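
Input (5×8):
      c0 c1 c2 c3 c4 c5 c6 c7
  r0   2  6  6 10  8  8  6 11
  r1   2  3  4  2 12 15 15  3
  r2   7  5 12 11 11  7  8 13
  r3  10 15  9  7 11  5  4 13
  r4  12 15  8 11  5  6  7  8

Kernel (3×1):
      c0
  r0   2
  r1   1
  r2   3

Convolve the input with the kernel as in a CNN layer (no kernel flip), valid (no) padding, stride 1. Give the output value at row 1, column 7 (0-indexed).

The receptive field on the input at this output position is [3 / 13 / 13]. Elementwise product with the kernel and sum: 3·2 + 13·1 + 13·3.

58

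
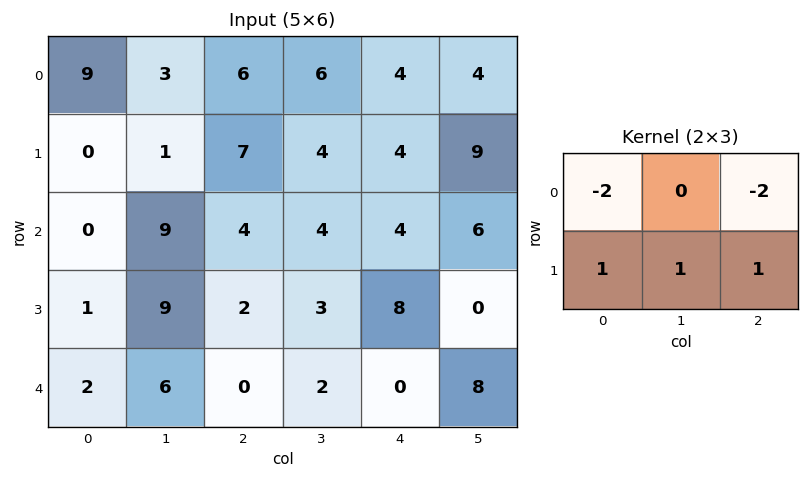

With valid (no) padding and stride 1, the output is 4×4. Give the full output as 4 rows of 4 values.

Output[0,0]: The receptive field on the input at this output position is [9 3 6 / 0 1 7]. Elementwise product with the kernel and sum: 9·-2 + 6·-2 + 0·1 + 1·1 + 7·1.

-22 -6 -5 -3
-1 7 -10 -12
4 -12 -3 -9
2 -16 -18 4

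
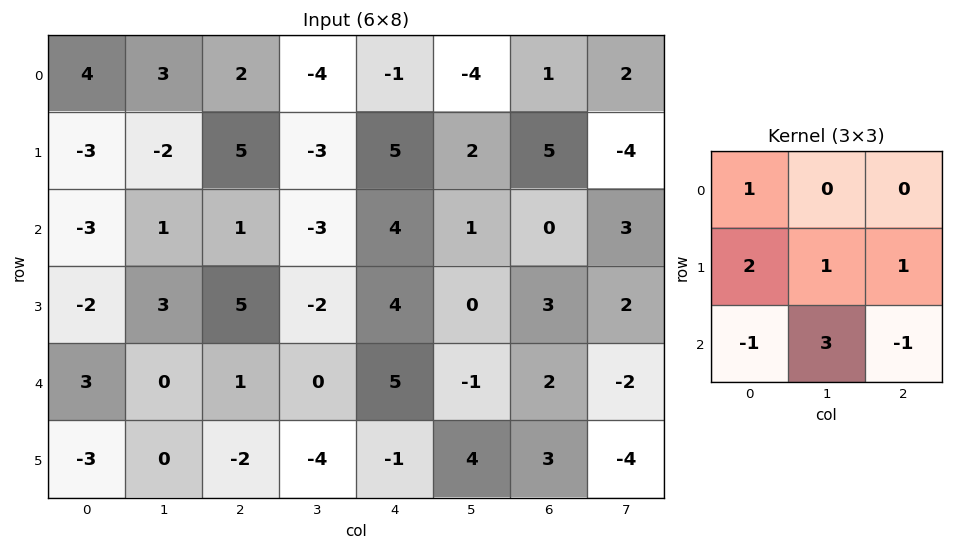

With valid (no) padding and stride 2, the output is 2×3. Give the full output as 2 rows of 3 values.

6 0 15
-3 7 5

Output[0,0]: The receptive field on the input at this output position is [4 3 2 / -3 -2 5 / -3 1 1]. Elementwise product with the kernel and sum: 4·1 + -3·2 + -2·1 + 5·1 + -3·-1 + 1·3 + 1·-1.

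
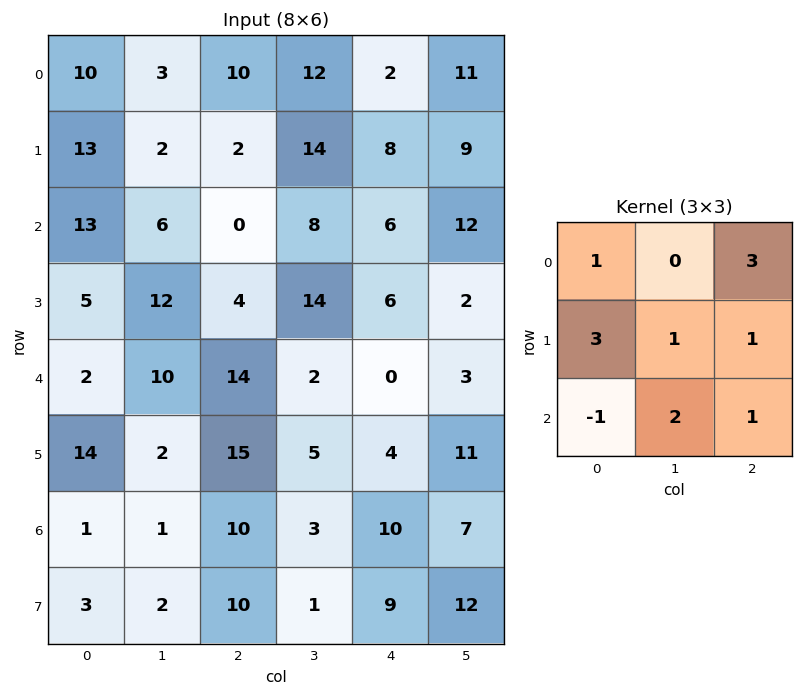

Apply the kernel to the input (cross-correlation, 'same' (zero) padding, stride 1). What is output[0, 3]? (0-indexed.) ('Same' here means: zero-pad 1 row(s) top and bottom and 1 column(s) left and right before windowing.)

The receptive field on the zero-padded input at this output position is [0 0 0 / 10 12 2 / 2 14 8]. Elementwise product with the kernel and sum: 0·1 + 0·3 + 10·3 + 12·1 + 2·1 + 2·-1 + 14·2 + 8·1.

78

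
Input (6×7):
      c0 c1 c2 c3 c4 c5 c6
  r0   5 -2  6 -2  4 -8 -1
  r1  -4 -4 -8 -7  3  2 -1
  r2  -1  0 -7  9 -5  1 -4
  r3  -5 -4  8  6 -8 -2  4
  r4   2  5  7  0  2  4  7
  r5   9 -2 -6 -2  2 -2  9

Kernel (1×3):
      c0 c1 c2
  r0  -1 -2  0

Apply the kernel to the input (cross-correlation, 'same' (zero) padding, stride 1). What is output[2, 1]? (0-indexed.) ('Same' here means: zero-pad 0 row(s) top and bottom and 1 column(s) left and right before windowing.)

The receptive field on the zero-padded input at this output position is [-1 0 -7]. Elementwise product with the kernel and sum: -1·-1 + 0·-2.

1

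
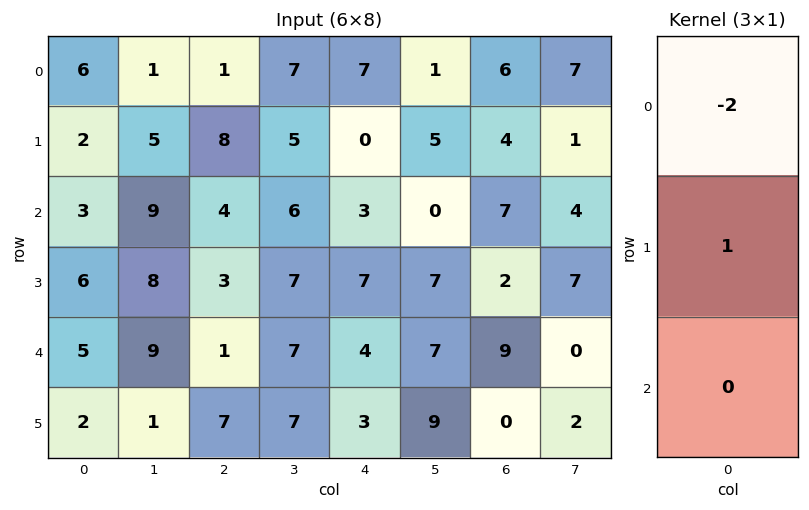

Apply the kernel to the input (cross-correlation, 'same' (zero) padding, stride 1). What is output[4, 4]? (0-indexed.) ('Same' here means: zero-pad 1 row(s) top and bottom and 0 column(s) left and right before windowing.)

-10

The receptive field on the zero-padded input at this output position is [7 / 4 / 3]. Elementwise product with the kernel and sum: 7·-2 + 4·1.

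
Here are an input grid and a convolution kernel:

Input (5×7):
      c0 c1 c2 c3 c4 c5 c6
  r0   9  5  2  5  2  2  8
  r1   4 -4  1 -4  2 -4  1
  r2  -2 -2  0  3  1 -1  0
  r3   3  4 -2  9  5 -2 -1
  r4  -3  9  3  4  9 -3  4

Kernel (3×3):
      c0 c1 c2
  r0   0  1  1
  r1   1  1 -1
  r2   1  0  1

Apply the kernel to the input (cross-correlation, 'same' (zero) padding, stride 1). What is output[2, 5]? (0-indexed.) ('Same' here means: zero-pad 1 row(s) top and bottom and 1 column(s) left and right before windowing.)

1

The receptive field on the zero-padded input at this output position is [2 -4 1 / 1 -1 0 / 5 -2 -1]. Elementwise product with the kernel and sum: -4·1 + 1·1 + 1·1 + -1·1 + 0·-1 + 5·1 + -1·1.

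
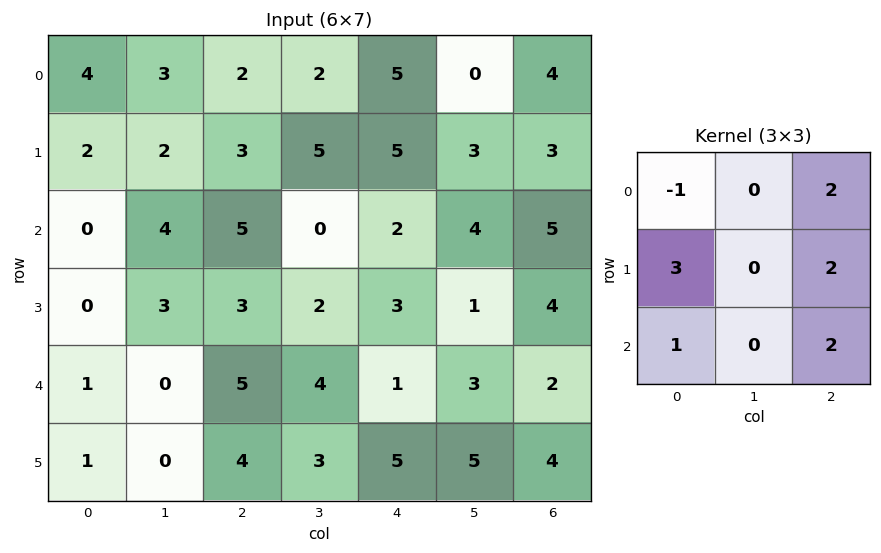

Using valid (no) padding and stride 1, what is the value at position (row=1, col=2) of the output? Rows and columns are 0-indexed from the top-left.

The receptive field on the input at this output position is [3 5 5 / 5 0 2 / 3 2 3]. Elementwise product with the kernel and sum: 3·-1 + 5·2 + 5·3 + 2·2 + 3·1 + 3·2.

35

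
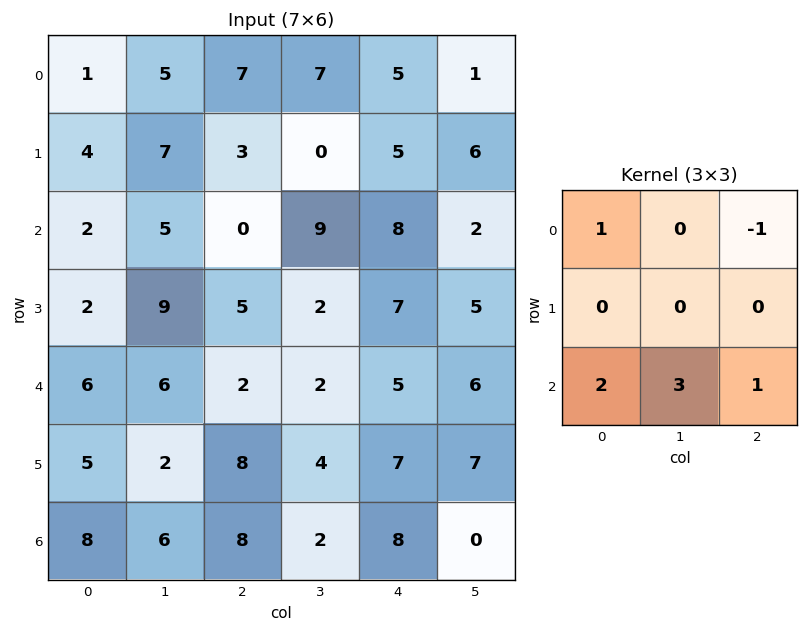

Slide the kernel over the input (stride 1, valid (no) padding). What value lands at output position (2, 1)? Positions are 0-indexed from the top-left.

16

The receptive field on the input at this output position is [5 0 9 / 9 5 2 / 6 2 2]. Elementwise product with the kernel and sum: 5·1 + 9·-1 + 6·2 + 2·3 + 2·1.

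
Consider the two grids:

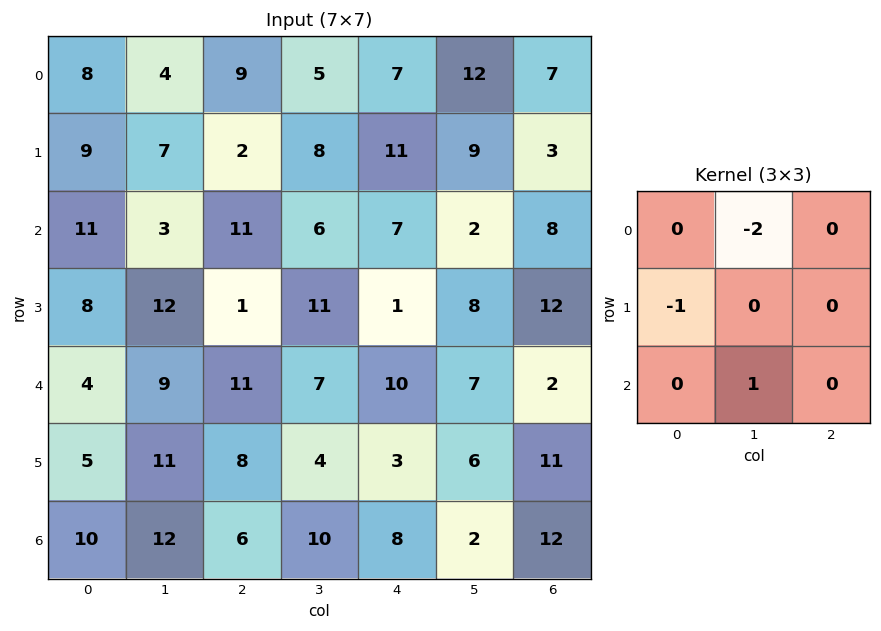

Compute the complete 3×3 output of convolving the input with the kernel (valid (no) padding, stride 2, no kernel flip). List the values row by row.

Output[0,0]: The receptive field on the input at this output position is [8 4 9 / 9 7 2 / 11 3 11]. Elementwise product with the kernel and sum: 4·-2 + 9·-1 + 3·1.

-14 -6 -33
-5 -6 2
-11 -12 -15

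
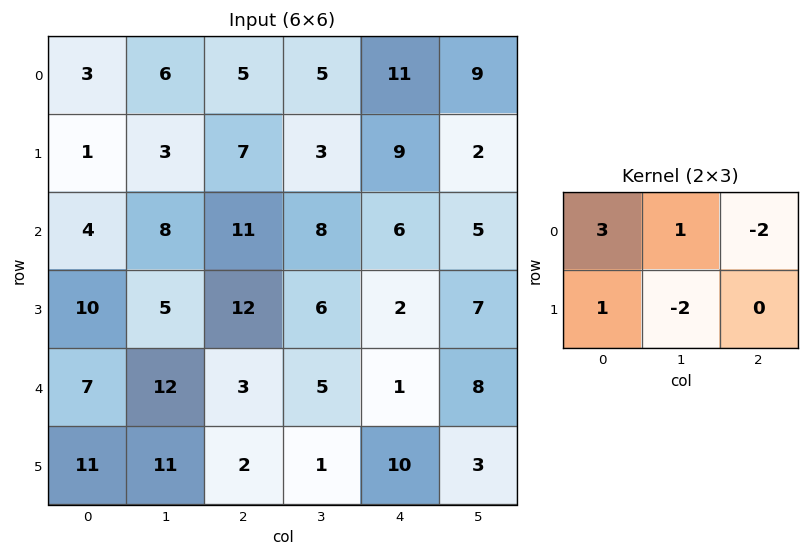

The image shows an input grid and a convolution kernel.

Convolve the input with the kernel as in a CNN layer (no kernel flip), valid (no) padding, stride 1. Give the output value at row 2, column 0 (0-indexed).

-2

The receptive field on the input at this output position is [4 8 11 / 10 5 12]. Elementwise product with the kernel and sum: 4·3 + 8·1 + 11·-2 + 10·1 + 5·-2.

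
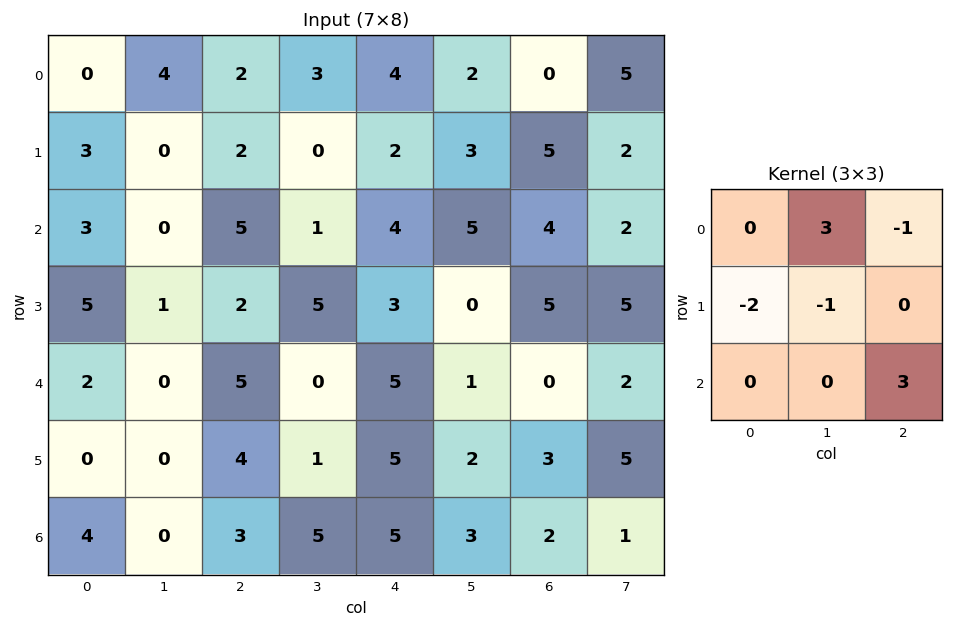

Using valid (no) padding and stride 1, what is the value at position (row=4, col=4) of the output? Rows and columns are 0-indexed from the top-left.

-3

The receptive field on the input at this output position is [5 1 0 / 5 2 3 / 5 3 2]. Elementwise product with the kernel and sum: 1·3 + 0·-1 + 5·-2 + 2·-1 + 2·3.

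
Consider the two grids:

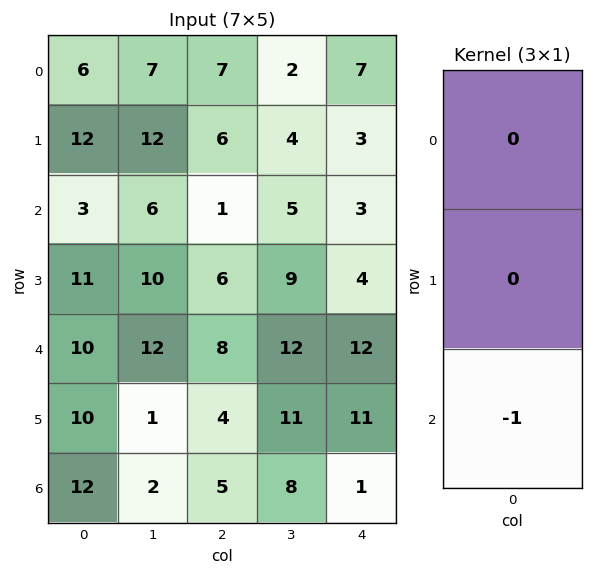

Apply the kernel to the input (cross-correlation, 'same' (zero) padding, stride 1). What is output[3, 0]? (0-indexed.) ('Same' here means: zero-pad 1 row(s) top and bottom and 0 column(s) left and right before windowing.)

The receptive field on the zero-padded input at this output position is [3 / 11 / 10]. Elementwise product with the kernel and sum: 10·-1.

-10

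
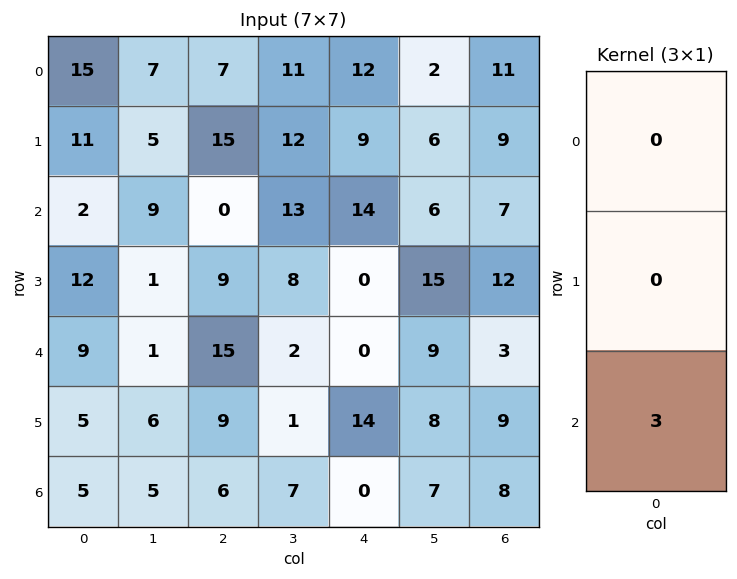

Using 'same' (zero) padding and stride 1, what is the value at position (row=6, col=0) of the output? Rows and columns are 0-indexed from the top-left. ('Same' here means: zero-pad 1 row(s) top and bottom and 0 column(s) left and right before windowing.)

0

The receptive field on the zero-padded input at this output position is [5 / 5 / 0]. Elementwise product with the kernel and sum: 0·3.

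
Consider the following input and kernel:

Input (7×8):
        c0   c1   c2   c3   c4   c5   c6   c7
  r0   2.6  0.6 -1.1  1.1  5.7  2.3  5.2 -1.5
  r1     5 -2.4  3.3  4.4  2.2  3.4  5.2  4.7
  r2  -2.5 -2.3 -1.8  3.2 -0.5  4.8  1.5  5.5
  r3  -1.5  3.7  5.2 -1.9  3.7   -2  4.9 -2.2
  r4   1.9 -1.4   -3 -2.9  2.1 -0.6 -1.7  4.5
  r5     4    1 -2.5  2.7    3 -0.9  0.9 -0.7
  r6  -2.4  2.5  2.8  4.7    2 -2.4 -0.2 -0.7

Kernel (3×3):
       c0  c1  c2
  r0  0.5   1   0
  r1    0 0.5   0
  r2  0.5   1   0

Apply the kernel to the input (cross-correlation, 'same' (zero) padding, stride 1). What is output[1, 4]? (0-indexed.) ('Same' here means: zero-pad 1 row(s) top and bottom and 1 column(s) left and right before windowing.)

8.45

The receptive field on the zero-padded input at this output position is [1.1 5.7 2.3 / 4.4 2.2 3.4 / 3.2 -0.5 4.8]. Elementwise product with the kernel and sum: 1.1·0.5 + 5.7·1 + 2.2·0.5 + 3.2·0.5 + -0.5·1.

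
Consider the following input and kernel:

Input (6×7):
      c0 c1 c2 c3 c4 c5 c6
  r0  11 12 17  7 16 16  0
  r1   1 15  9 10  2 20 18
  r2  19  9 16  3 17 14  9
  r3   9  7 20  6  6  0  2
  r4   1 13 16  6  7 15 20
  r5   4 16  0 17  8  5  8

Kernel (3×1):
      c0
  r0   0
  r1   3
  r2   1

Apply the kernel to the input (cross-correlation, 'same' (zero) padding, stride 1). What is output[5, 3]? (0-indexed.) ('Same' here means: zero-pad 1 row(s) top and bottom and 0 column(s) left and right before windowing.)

The receptive field on the zero-padded input at this output position is [6 / 17 / 0]. Elementwise product with the kernel and sum: 17·3 + 0·1.

51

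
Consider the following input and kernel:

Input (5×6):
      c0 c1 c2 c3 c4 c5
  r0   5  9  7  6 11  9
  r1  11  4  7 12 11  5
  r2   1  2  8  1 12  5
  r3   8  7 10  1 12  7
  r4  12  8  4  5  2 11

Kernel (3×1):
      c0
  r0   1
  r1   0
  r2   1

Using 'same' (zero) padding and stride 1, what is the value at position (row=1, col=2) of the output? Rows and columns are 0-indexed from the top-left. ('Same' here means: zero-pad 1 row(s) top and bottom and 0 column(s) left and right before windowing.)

The receptive field on the zero-padded input at this output position is [7 / 7 / 8]. Elementwise product with the kernel and sum: 7·1 + 8·1.

15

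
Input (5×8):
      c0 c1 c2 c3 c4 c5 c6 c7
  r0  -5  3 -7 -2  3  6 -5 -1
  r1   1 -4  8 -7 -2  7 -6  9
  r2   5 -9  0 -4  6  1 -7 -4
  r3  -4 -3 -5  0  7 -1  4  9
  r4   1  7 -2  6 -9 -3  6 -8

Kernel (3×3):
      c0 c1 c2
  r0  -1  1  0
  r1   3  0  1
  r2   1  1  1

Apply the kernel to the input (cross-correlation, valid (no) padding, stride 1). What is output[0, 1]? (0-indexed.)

-42

The receptive field on the input at this output position is [3 -7 -2 / -4 8 -7 / -9 0 -4]. Elementwise product with the kernel and sum: 3·-1 + -7·1 + -4·3 + -7·1 + -9·1 + 0·1 + -4·1.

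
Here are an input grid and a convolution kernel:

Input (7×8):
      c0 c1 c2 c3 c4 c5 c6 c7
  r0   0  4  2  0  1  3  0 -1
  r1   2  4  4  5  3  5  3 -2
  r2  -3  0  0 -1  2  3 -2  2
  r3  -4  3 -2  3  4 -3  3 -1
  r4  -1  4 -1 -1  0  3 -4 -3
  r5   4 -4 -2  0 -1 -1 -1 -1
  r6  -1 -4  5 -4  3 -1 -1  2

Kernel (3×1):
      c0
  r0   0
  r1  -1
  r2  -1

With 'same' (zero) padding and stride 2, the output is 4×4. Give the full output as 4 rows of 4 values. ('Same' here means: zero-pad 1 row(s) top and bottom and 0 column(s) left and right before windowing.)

-2 -6 -4 -3
7 2 -6 -1
-3 3 1 5
1 -5 -3 1

Output[0,0]: The receptive field on the zero-padded input at this output position is [0 / 0 / 2]. Elementwise product with the kernel and sum: 0·-1 + 2·-1.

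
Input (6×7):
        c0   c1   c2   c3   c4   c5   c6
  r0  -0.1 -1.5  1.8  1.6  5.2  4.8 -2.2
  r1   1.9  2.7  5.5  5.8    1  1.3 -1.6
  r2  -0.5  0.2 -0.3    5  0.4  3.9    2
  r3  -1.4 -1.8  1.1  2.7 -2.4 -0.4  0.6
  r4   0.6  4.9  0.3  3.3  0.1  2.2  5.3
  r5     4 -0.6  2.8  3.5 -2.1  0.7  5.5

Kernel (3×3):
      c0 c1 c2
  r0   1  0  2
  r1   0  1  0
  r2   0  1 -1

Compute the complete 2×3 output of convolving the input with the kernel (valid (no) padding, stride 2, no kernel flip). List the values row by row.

6.7 22.6 4
1.7 6.4 0.9

Output[0,0]: The receptive field on the input at this output position is [-0.1 -1.5 1.8 / 1.9 2.7 5.5 / -0.5 0.2 -0.3]. Elementwise product with the kernel and sum: -0.1·1 + 1.8·2 + 2.7·1 + 0.2·1 + -0.3·-1.
Output[0,1]: The receptive field on the input at this output position is [1.8 1.6 5.2 / 5.5 5.8 1 / -0.3 5 0.4]. Elementwise product with the kernel and sum: 1.8·1 + 5.2·2 + 5.8·1 + 5·1 + 0.4·-1.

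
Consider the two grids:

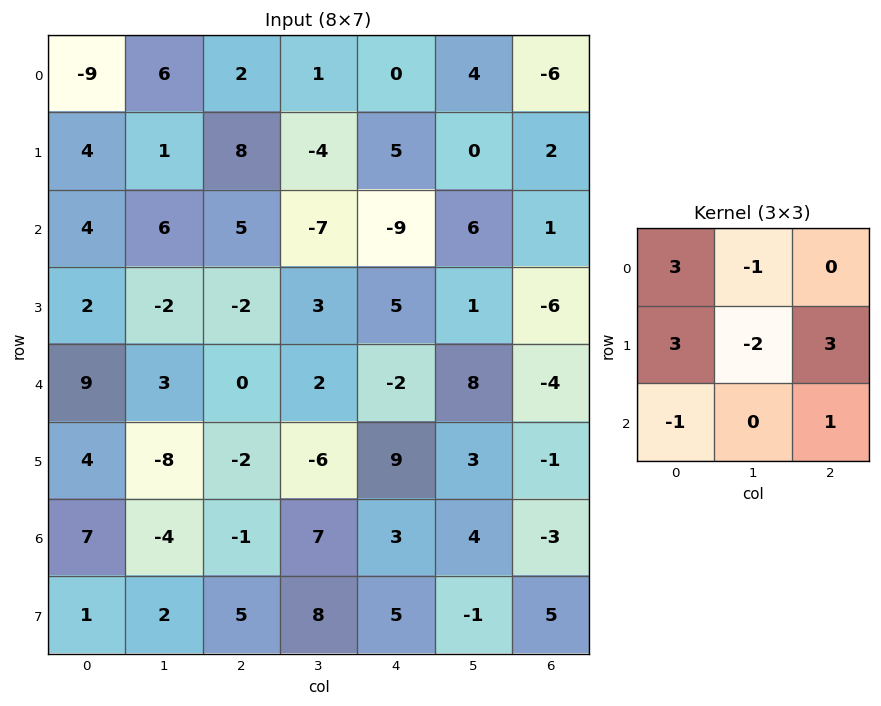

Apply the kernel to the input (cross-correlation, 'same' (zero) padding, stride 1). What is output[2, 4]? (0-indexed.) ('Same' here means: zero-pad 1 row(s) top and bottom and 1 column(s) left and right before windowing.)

The receptive field on the zero-padded input at this output position is [-4 5 0 / -7 -9 6 / 3 5 1]. Elementwise product with the kernel and sum: -4·3 + 5·-1 + -7·3 + -9·-2 + 6·3 + 3·-1 + 1·1.

-4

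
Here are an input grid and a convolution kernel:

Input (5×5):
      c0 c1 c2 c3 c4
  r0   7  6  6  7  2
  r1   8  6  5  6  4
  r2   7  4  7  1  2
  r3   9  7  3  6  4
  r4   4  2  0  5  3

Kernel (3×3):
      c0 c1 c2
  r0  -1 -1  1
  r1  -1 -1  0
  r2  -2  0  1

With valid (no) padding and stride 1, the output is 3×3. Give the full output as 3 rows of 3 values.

Output[0,0]: The receptive field on the input at this output position is [7 6 6 / 8 6 5 / 7 4 7]. Elementwise product with the kernel and sum: 7·-1 + 6·-1 + 6·1 + 8·-1 + 6·-1 + 7·-2 + 7·1.
Output[0,1]: The receptive field on the input at this output position is [6 6 7 / 6 5 6 / 4 7 1]. Elementwise product with the kernel and sum: 6·-1 + 6·-1 + 7·1 + 6·-1 + 5·-1 + 4·-2 + 1·1.

-28 -23 -34
-35 -24 -17
-28 -19 -12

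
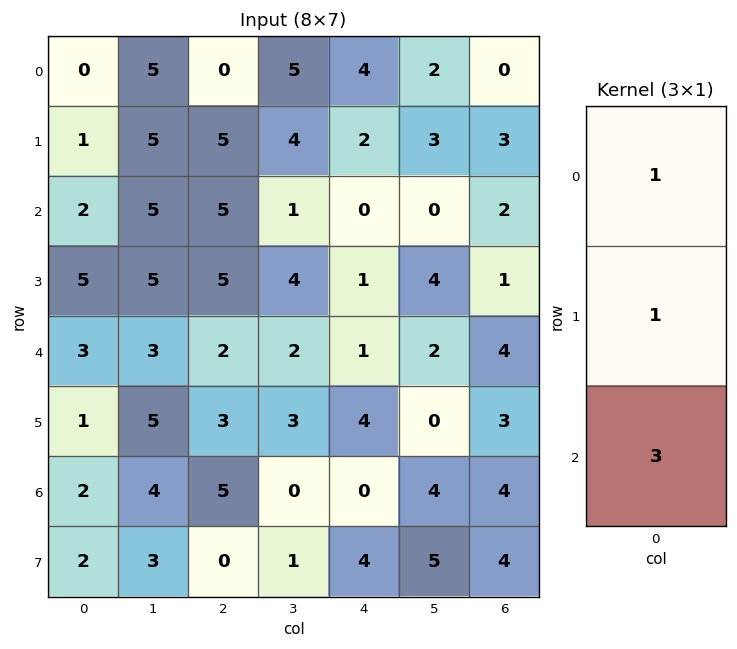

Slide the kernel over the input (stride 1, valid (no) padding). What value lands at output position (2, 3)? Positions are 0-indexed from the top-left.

The receptive field on the input at this output position is [1 / 4 / 2]. Elementwise product with the kernel and sum: 1·1 + 4·1 + 2·3.

11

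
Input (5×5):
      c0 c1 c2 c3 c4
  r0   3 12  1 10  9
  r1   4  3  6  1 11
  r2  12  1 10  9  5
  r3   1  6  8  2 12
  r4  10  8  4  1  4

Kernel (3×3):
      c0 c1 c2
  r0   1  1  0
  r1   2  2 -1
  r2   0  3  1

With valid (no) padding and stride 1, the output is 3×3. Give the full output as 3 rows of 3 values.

36 69 46
49 48 58
47 50 34

Output[0,0]: The receptive field on the input at this output position is [3 12 1 / 4 3 6 / 12 1 10]. Elementwise product with the kernel and sum: 3·1 + 12·1 + 4·2 + 3·2 + 6·-1 + 1·3 + 10·1.
Output[0,1]: The receptive field on the input at this output position is [12 1 10 / 3 6 1 / 1 10 9]. Elementwise product with the kernel and sum: 12·1 + 1·1 + 3·2 + 6·2 + 1·-1 + 10·3 + 9·1.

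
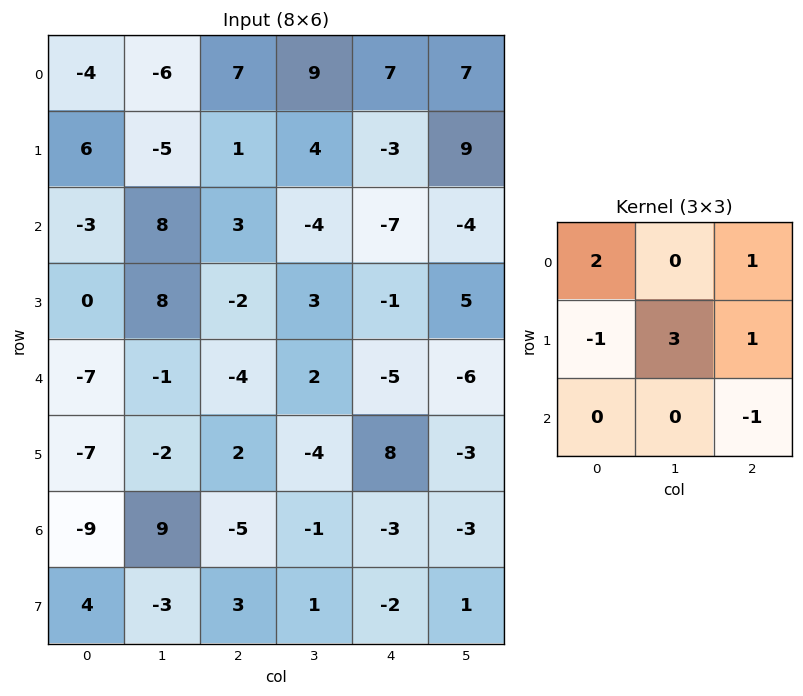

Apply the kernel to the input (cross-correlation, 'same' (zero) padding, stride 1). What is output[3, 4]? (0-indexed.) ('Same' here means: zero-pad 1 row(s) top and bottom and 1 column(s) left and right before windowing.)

-7

The receptive field on the zero-padded input at this output position is [-4 -7 -4 / 3 -1 5 / 2 -5 -6]. Elementwise product with the kernel and sum: -4·2 + -4·1 + 3·-1 + -1·3 + 5·1 + -6·-1.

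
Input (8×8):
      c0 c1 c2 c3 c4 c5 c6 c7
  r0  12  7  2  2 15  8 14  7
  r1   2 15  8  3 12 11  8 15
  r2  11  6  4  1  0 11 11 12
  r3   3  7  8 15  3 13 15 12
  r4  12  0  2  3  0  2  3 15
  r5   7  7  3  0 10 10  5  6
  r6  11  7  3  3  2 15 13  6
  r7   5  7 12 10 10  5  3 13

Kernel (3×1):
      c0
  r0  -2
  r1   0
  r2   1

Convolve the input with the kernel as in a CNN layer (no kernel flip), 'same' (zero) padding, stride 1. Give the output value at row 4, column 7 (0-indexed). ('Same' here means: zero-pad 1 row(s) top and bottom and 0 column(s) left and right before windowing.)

-18

The receptive field on the zero-padded input at this output position is [12 / 15 / 6]. Elementwise product with the kernel and sum: 12·-2 + 6·1.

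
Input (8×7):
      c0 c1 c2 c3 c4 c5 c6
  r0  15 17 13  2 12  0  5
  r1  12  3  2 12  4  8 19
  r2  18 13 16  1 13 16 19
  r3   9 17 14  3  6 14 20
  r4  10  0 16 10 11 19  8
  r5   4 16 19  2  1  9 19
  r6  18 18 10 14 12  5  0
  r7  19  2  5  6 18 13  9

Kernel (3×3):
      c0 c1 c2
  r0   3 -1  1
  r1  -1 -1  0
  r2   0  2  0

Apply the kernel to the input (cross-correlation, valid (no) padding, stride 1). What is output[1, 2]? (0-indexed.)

-13

The receptive field on the input at this output position is [2 12 4 / 16 1 13 / 14 3 6]. Elementwise product with the kernel and sum: 2·3 + 12·-1 + 4·1 + 16·-1 + 1·-1 + 3·2.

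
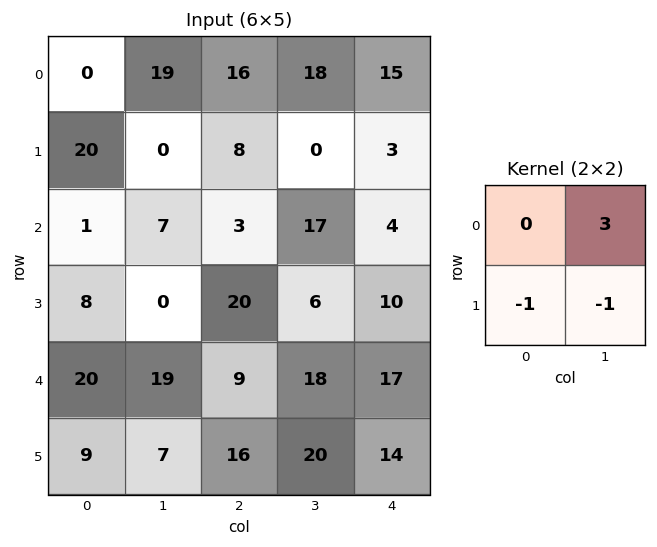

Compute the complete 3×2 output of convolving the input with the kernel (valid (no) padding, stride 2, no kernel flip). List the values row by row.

37 46
13 25
41 18

Output[0,0]: The receptive field on the input at this output position is [0 19 / 20 0]. Elementwise product with the kernel and sum: 19·3 + 20·-1 + 0·-1.
Output[0,1]: The receptive field on the input at this output position is [16 18 / 8 0]. Elementwise product with the kernel and sum: 18·3 + 8·-1 + 0·-1.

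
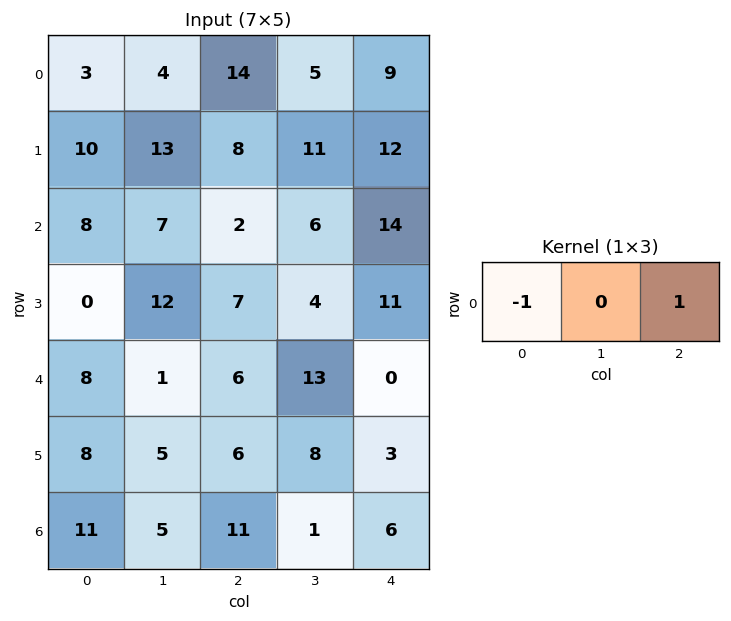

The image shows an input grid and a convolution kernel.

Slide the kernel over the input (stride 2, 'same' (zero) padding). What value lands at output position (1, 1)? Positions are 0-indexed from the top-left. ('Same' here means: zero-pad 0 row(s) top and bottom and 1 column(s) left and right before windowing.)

-1

The receptive field on the zero-padded input at this output position is [7 2 6]. Elementwise product with the kernel and sum: 7·-1 + 6·1.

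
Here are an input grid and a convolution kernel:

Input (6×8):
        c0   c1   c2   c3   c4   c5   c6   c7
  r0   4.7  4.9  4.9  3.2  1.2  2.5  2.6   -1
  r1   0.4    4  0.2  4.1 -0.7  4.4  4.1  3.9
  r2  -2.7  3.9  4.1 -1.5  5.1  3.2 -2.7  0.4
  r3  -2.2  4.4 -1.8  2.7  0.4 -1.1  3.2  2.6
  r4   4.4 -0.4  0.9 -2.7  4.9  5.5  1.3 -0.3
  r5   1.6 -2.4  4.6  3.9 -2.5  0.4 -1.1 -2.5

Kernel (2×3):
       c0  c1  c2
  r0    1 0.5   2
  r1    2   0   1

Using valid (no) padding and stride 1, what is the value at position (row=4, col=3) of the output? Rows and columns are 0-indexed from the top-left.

18.95

The receptive field on the input at this output position is [-2.7 4.9 5.5 / 3.9 -2.5 0.4]. Elementwise product with the kernel and sum: -2.7·1 + 4.9·0.5 + 5.5·2 + 3.9·2 + 0.4·1.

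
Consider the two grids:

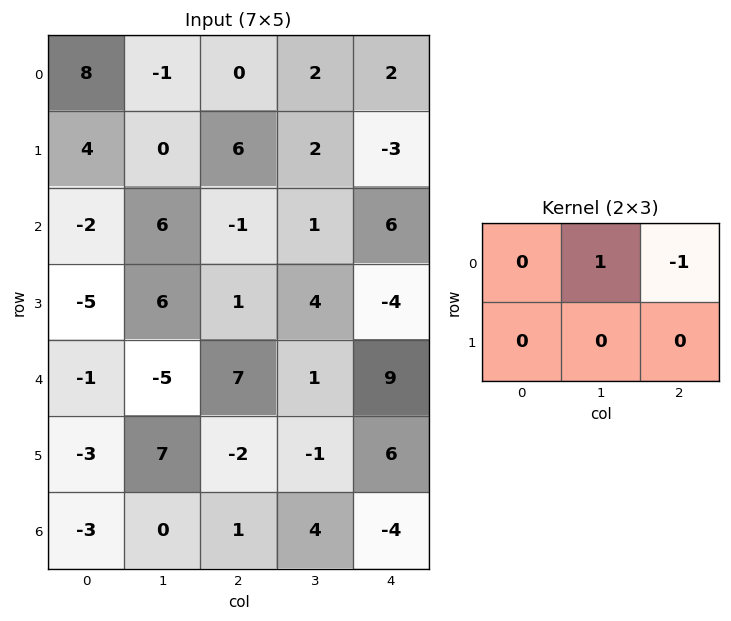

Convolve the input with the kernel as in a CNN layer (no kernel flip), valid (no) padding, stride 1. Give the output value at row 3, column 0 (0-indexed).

5

The receptive field on the input at this output position is [-5 6 1 / -1 -5 7]. Elementwise product with the kernel and sum: 6·1 + 1·-1.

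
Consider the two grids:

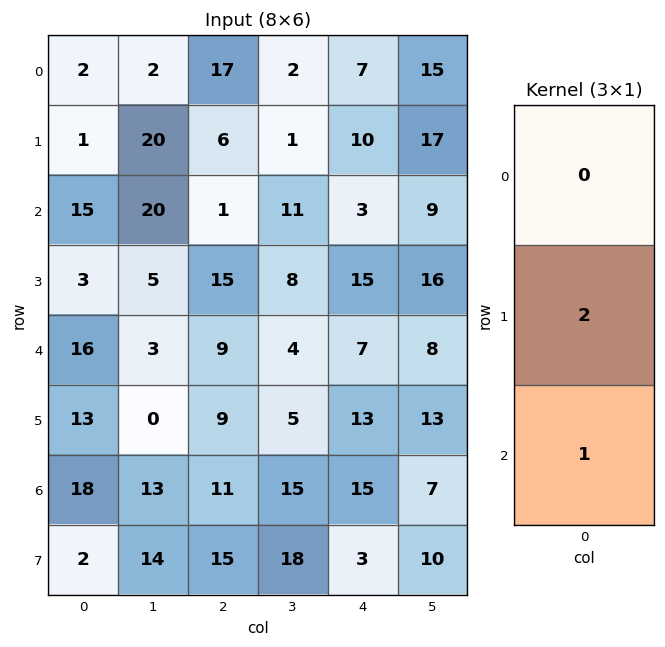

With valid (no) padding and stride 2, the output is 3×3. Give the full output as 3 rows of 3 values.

Output[0,0]: The receptive field on the input at this output position is [2 / 1 / 15]. Elementwise product with the kernel and sum: 1·2 + 15·1.

17 13 23
22 39 37
44 29 41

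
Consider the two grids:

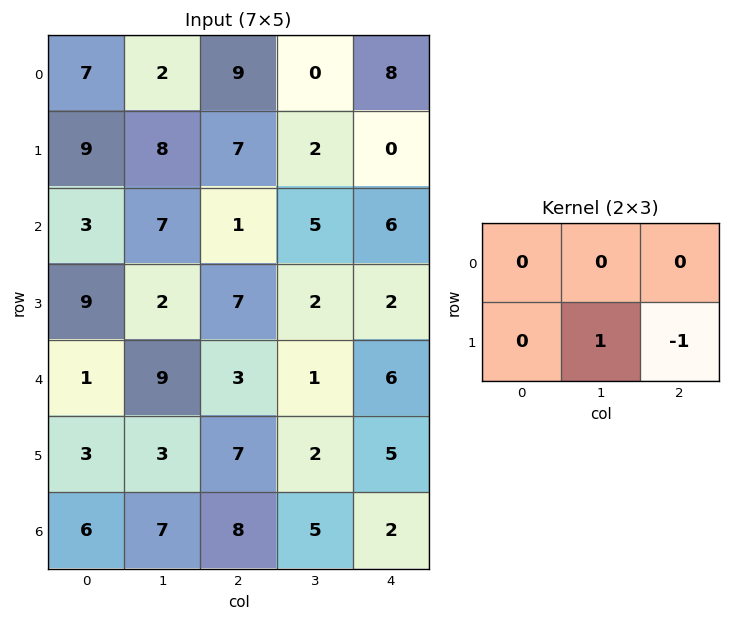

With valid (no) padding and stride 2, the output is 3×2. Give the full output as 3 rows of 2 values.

1 2
-5 0
-4 -3

Output[0,0]: The receptive field on the input at this output position is [7 2 9 / 9 8 7]. Elementwise product with the kernel and sum: 8·1 + 7·-1.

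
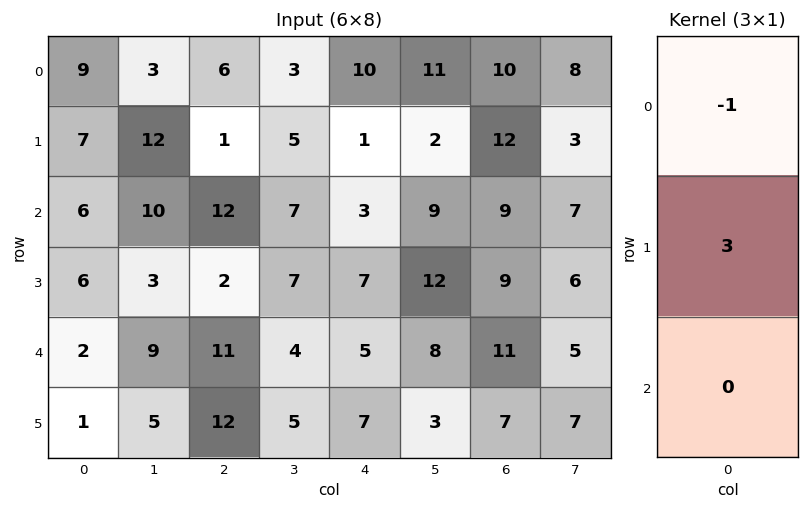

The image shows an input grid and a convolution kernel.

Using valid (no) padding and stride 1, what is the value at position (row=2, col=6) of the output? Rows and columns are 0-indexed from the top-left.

18

The receptive field on the input at this output position is [9 / 9 / 11]. Elementwise product with the kernel and sum: 9·-1 + 9·3.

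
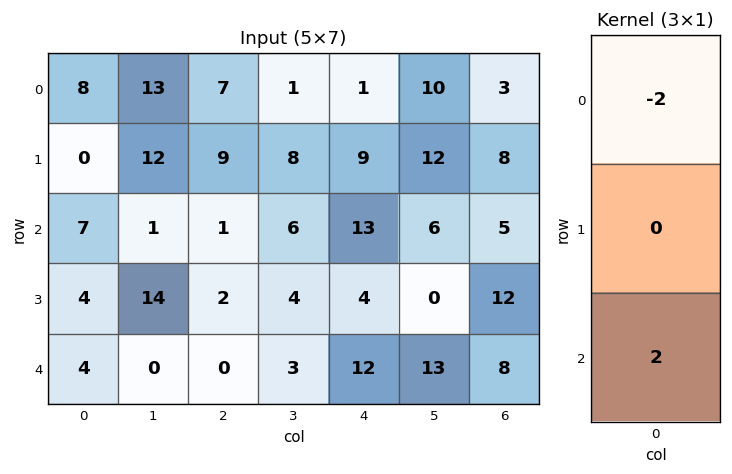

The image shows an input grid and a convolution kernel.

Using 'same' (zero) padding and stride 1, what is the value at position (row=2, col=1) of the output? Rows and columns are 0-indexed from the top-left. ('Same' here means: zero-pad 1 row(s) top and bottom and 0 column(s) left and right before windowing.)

The receptive field on the zero-padded input at this output position is [12 / 1 / 14]. Elementwise product with the kernel and sum: 12·-2 + 14·2.

4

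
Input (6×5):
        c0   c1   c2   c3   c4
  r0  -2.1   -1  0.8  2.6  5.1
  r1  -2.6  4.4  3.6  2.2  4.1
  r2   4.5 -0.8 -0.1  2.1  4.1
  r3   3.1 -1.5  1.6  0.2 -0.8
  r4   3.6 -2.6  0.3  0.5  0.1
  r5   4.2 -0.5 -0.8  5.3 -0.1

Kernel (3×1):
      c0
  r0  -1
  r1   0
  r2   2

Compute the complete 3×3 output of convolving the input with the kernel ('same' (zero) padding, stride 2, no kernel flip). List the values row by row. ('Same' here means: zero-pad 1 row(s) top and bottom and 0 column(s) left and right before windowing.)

Output[0,0]: The receptive field on the zero-padded input at this output position is [0 / -2.1 / -2.6]. Elementwise product with the kernel and sum: 0·-1 + -2.6·2.

-5.2 7.2 8.2
8.8 -0.4 -5.7
5.3 -3.2 0.6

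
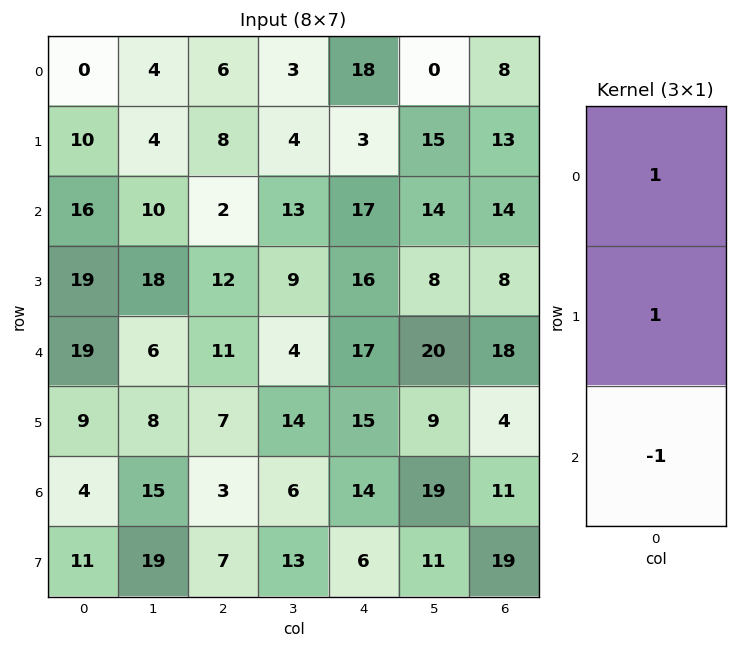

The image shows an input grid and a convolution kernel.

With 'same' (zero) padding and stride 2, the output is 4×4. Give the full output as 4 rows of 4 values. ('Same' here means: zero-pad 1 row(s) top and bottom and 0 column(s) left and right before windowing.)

Output[0,0]: The receptive field on the zero-padded input at this output position is [0 / 0 / 10]. Elementwise product with the kernel and sum: 0·1 + 0·1 + 10·-1.
Output[0,1]: The receptive field on the zero-padded input at this output position is [0 / 6 / 8]. Elementwise product with the kernel and sum: 0·1 + 6·1 + 8·-1.

-10 -2 15 -5
7 -2 4 19
29 16 18 22
2 3 23 -4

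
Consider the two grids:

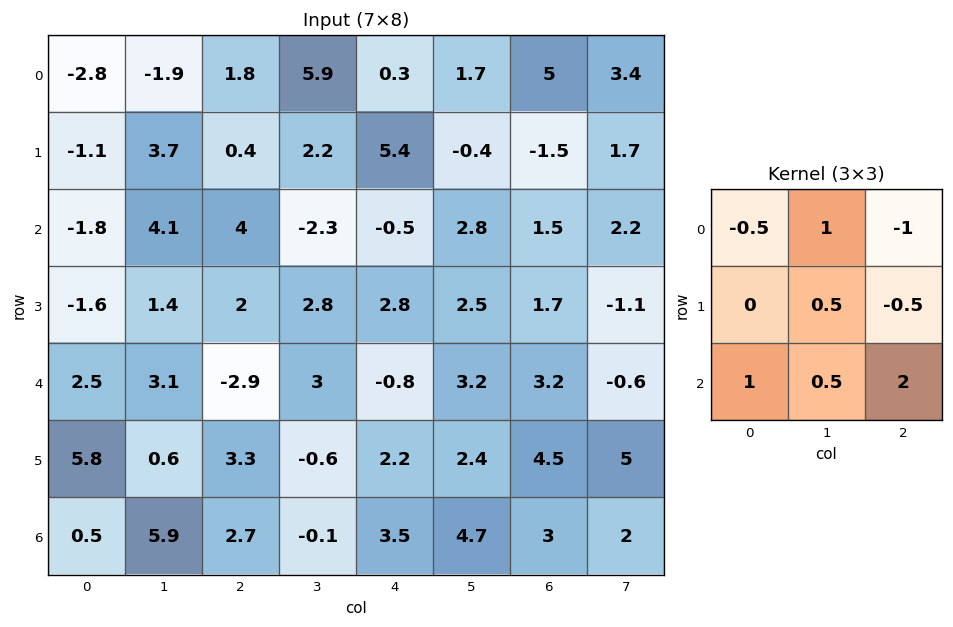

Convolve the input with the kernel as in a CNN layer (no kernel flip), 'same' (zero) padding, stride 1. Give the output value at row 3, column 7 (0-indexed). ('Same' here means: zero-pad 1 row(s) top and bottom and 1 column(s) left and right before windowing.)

3.8

The receptive field on the zero-padded input at this output position is [1.5 2.2 0 / 1.7 -1.1 0 / 3.2 -0.6 0]. Elementwise product with the kernel and sum: 1.5·-0.5 + 2.2·1 + 0·-1 + -1.1·0.5 + 0·-0.5 + 3.2·1 + -0.6·0.5 + 0·2.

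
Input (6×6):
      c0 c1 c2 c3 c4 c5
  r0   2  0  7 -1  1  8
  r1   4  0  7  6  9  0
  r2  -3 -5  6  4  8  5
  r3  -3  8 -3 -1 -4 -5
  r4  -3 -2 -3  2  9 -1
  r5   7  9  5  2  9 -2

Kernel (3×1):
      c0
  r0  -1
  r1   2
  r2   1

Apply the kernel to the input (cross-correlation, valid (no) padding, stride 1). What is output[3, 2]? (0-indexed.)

The receptive field on the input at this output position is [-3 / -3 / 5]. Elementwise product with the kernel and sum: -3·-1 + -3·2 + 5·1.

2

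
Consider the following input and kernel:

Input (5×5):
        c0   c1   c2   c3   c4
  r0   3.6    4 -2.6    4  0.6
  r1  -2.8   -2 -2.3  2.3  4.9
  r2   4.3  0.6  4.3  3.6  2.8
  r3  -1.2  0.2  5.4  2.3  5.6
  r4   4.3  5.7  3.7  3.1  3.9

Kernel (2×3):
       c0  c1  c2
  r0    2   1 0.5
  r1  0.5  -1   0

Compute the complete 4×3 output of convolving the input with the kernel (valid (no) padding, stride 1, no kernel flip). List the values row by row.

10.5 8.7 -4.35
-7.2 -9.15 -1.3
10.55 2 14
-3.05 6.1 14.65

Output[0,0]: The receptive field on the input at this output position is [3.6 4 -2.6 / -2.8 -2 -2.3]. Elementwise product with the kernel and sum: 3.6·2 + 4·1 + -2.6·0.5 + -2.8·0.5 + -2·-1.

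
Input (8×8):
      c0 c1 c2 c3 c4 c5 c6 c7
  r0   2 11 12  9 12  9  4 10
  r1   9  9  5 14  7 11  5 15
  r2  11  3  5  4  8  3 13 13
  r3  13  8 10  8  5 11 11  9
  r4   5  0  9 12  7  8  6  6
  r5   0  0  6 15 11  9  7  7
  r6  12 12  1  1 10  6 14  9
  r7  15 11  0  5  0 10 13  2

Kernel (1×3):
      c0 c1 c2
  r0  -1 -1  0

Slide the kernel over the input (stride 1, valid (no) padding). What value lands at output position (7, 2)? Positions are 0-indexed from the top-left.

-5

The receptive field on the input at this output position is [0 5 0]. Elementwise product with the kernel and sum: 0·-1 + 5·-1.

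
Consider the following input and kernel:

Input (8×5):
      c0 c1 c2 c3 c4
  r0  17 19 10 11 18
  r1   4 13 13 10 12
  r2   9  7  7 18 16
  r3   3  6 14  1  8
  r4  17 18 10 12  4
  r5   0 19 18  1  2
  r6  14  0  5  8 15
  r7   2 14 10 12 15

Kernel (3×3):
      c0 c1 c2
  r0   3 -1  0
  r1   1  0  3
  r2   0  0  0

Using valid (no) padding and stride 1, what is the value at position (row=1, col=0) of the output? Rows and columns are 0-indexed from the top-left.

29

The receptive field on the input at this output position is [4 13 13 / 9 7 7 / 3 6 14]. Elementwise product with the kernel and sum: 4·3 + 13·-1 + 9·1 + 7·3.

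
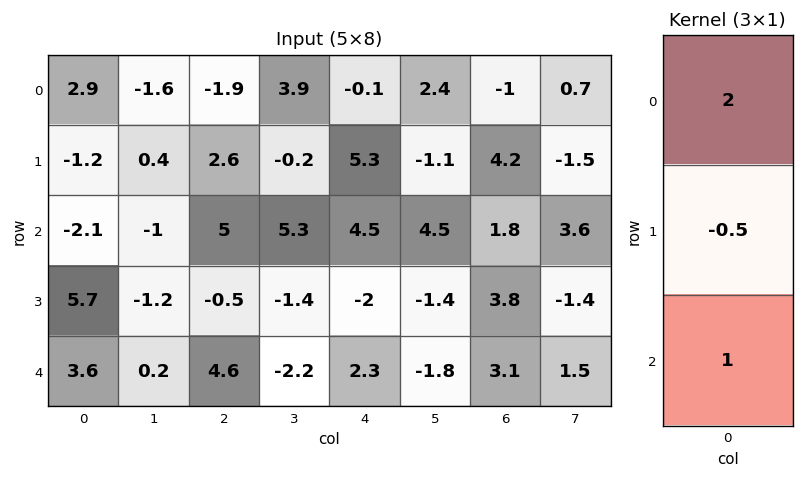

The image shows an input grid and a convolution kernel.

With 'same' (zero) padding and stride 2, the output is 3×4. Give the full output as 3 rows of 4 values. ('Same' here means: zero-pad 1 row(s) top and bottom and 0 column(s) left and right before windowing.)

-2.65 3.55 5.35 4.7
4.35 2.2 6.35 11.3
9.6 -3.3 -5.15 6.05

Output[0,0]: The receptive field on the zero-padded input at this output position is [0 / 2.9 / -1.2]. Elementwise product with the kernel and sum: 0·2 + 2.9·-0.5 + -1.2·1.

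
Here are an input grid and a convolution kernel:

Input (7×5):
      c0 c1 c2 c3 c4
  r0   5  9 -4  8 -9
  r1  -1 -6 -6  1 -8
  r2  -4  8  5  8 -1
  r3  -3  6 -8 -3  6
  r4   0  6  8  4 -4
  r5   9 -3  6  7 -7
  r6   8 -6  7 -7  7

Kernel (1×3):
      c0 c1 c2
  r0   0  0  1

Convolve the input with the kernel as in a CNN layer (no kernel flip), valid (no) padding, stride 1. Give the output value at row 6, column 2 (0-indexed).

7

The receptive field on the input at this output position is [7 -7 7]. Elementwise product with the kernel and sum: 7·1.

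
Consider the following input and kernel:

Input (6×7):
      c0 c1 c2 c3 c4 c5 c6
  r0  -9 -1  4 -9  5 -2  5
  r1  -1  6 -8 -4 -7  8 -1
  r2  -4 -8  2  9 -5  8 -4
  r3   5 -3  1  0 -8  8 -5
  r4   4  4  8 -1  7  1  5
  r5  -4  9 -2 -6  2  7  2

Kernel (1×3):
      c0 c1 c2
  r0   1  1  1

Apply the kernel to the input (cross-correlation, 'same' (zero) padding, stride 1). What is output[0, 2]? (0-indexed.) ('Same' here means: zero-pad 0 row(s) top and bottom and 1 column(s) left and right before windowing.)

The receptive field on the zero-padded input at this output position is [-1 4 -9]. Elementwise product with the kernel and sum: -1·1 + 4·1 + -9·1.

-6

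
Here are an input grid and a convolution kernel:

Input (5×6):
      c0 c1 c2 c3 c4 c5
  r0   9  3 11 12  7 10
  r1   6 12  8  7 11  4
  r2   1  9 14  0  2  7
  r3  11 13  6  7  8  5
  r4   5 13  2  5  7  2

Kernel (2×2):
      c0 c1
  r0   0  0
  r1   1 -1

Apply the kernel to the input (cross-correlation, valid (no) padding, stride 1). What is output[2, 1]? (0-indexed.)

7

The receptive field on the input at this output position is [9 14 / 13 6]. Elementwise product with the kernel and sum: 13·1 + 6·-1.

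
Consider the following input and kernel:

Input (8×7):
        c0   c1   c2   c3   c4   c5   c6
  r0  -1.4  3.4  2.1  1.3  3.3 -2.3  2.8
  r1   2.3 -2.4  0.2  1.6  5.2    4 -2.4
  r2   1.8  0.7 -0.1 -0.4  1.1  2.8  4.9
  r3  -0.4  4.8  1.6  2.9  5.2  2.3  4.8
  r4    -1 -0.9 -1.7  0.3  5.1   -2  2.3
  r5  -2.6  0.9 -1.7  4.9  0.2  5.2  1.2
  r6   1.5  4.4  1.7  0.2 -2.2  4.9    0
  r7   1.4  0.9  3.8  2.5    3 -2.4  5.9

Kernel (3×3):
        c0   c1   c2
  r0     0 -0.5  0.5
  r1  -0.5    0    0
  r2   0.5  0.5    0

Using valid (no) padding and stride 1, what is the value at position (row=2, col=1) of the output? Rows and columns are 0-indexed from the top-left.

-3.85

The receptive field on the input at this output position is [0.7 -0.1 -0.4 / 4.8 1.6 2.9 / -0.9 -1.7 0.3]. Elementwise product with the kernel and sum: -0.1·-0.5 + -0.4·0.5 + 4.8·-0.5 + -0.9·0.5 + -1.7·0.5.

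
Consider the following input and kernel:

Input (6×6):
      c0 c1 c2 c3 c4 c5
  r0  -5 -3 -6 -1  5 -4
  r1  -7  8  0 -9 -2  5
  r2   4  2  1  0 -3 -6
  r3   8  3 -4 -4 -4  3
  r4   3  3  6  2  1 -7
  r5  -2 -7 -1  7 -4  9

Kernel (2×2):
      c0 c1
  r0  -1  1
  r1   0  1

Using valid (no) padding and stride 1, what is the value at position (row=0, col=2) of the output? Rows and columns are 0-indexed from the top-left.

The receptive field on the input at this output position is [-6 -1 / 0 -9]. Elementwise product with the kernel and sum: -6·-1 + -1·1 + -9·1.

-4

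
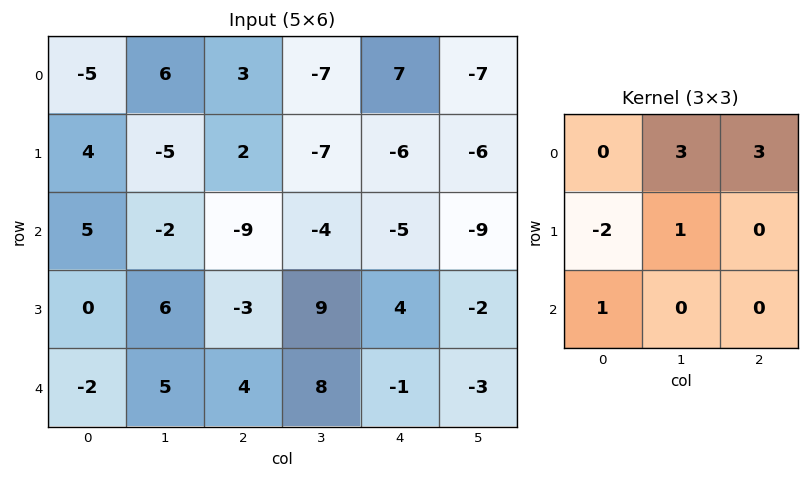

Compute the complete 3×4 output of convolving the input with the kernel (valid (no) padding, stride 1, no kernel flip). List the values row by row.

Output[0,0]: The receptive field on the input at this output position is [-5 6 3 / 4 -5 2 / 5 -2 -9]. Elementwise product with the kernel and sum: 6·3 + 3·3 + 4·-2 + -5·1 + 5·1.

19 -2 -20 4
-21 -14 -28 -24
-29 -49 -8 -48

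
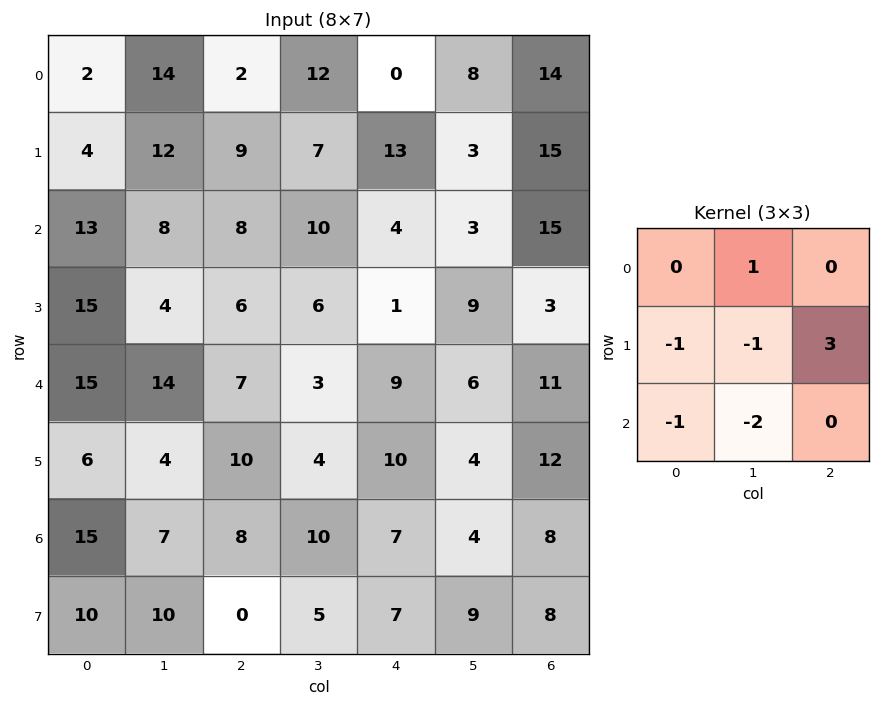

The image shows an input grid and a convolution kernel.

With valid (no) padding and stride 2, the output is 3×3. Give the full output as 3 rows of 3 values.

-4 7 27
-36 -12 -19
5 -9 13

Output[0,0]: The receptive field on the input at this output position is [2 14 2 / 4 12 9 / 13 8 8]. Elementwise product with the kernel and sum: 14·1 + 4·-1 + 12·-1 + 9·3 + 13·-1 + 8·-2.
Output[0,1]: The receptive field on the input at this output position is [2 12 0 / 9 7 13 / 8 10 4]. Elementwise product with the kernel and sum: 12·1 + 9·-1 + 7·-1 + 13·3 + 8·-1 + 10·-2.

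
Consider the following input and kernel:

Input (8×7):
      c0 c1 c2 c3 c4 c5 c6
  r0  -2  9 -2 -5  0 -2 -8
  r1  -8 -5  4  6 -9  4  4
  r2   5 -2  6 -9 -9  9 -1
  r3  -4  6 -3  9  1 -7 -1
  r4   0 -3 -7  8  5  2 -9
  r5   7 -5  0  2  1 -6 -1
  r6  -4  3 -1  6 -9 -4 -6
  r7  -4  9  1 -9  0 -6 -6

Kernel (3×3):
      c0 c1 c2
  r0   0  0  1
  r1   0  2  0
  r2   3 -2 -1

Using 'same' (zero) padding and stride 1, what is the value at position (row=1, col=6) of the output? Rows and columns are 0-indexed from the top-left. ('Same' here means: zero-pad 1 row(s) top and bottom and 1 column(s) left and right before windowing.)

The receptive field on the zero-padded input at this output position is [-2 -8 0 / 4 4 0 / 9 -1 0]. Elementwise product with the kernel and sum: 0·1 + 4·2 + 9·3 + -1·-2 + 0·-1.

37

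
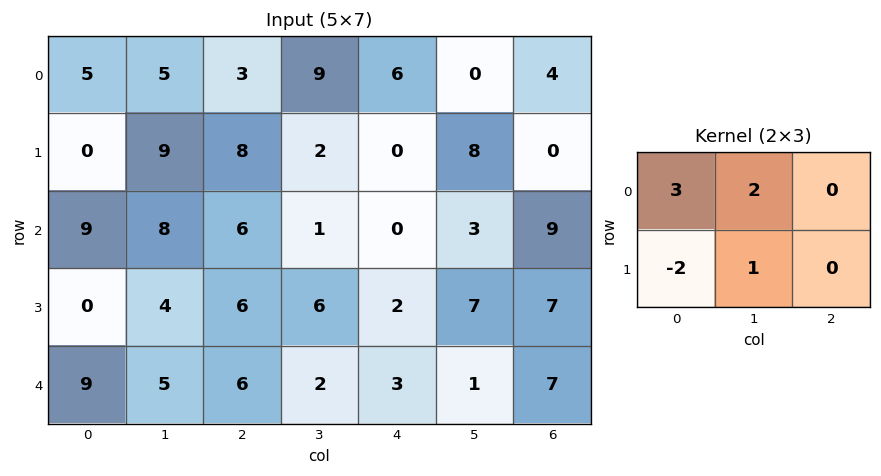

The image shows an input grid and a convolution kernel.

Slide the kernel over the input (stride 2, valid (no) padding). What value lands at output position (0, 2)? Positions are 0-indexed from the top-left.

The receptive field on the input at this output position is [6 0 4 / 0 8 0]. Elementwise product with the kernel and sum: 6·3 + 0·2 + 0·-2 + 8·1.

26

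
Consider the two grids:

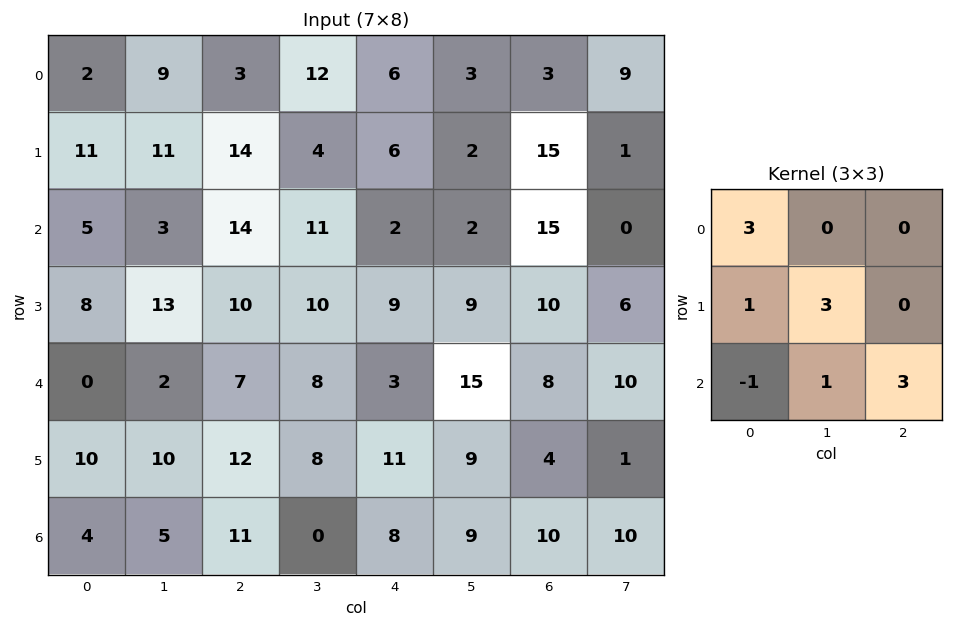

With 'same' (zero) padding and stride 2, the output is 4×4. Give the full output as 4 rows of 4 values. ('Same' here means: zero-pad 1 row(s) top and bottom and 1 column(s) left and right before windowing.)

Output[0,0]: The receptive field on the zero-padded input at this output position is [0 0 0 / 0 2 9 / 0 11 11]. Elementwise product with the kernel and sum: 0·3 + 0·1 + 2·3 + 0·-1 + 11·1 + 11·3.

50 33 38 28
62 105 55 72
40 88 77 64
12 68 48 66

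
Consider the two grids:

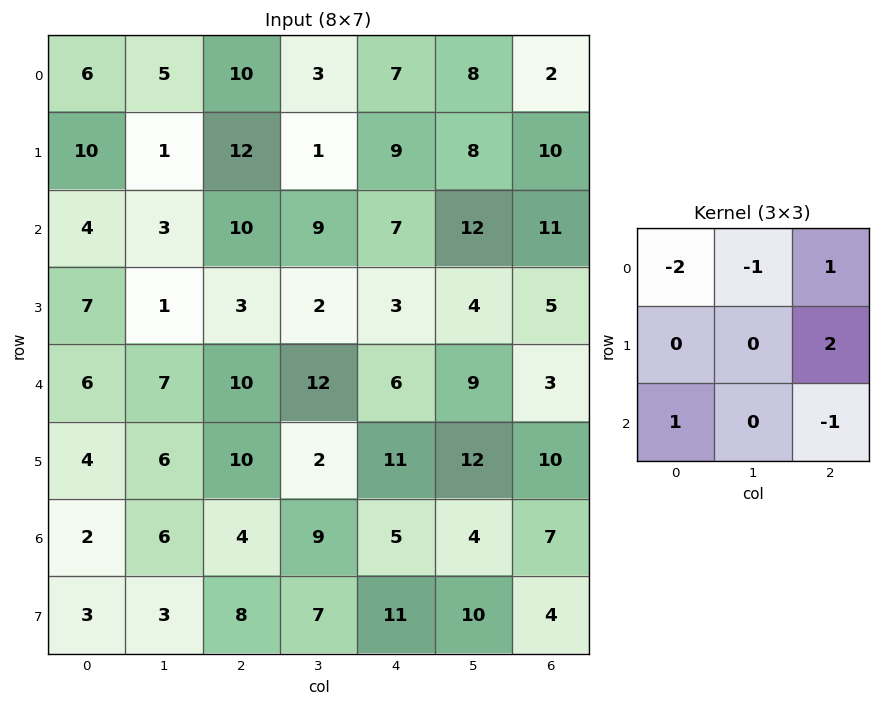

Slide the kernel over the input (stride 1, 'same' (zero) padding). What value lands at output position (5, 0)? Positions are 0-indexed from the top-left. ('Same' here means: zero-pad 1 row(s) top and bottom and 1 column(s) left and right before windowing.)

The receptive field on the zero-padded input at this output position is [0 6 7 / 0 4 6 / 0 2 6]. Elementwise product with the kernel and sum: 0·-2 + 6·-1 + 7·1 + 6·2 + 0·1 + 6·-1.

7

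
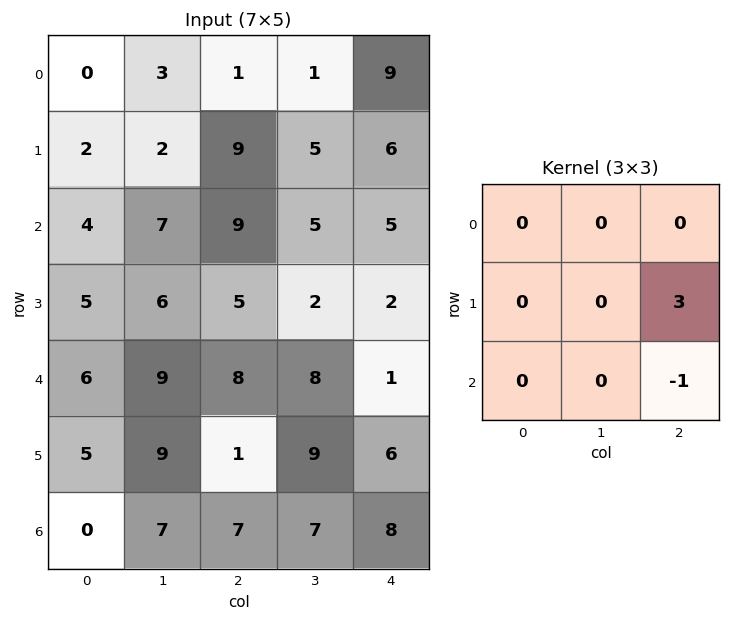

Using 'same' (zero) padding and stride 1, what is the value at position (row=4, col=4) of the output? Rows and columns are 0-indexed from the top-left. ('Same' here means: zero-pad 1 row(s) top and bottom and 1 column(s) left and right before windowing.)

The receptive field on the zero-padded input at this output position is [2 2 0 / 8 1 0 / 9 6 0]. Elementwise product with the kernel and sum: 0·3 + 0·-1.

0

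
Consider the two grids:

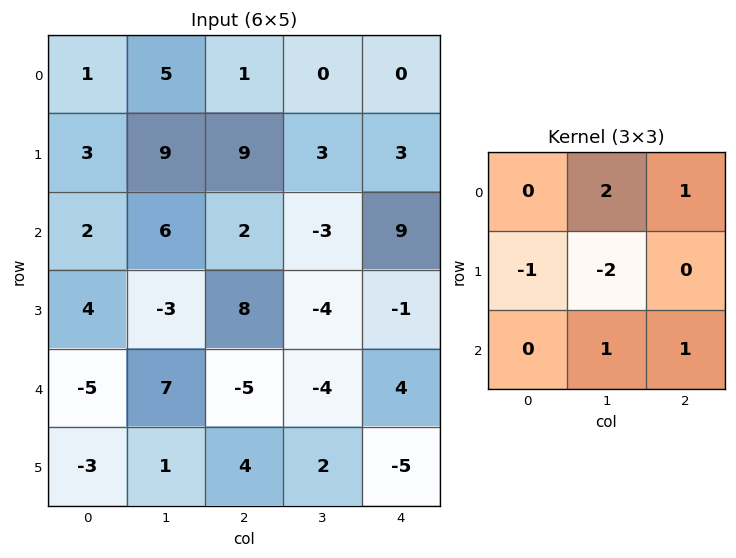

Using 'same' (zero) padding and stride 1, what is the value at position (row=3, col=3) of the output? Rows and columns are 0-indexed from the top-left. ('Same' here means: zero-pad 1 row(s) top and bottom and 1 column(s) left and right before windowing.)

3

The receptive field on the zero-padded input at this output position is [2 -3 9 / 8 -4 -1 / -5 -4 4]. Elementwise product with the kernel and sum: -3·2 + 9·1 + 8·-1 + -4·-2 + -4·1 + 4·1.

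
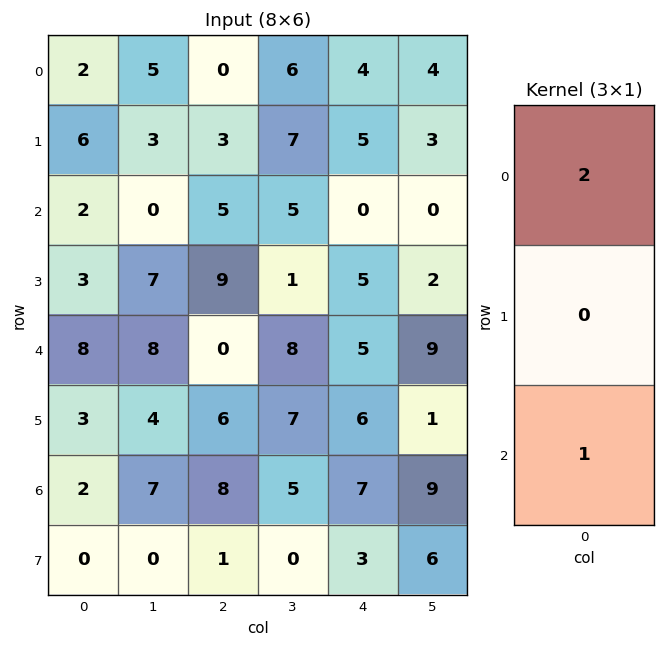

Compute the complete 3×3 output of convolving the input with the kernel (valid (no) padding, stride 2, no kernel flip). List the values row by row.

Output[0,0]: The receptive field on the input at this output position is [2 / 6 / 2]. Elementwise product with the kernel and sum: 2·2 + 2·1.
Output[0,1]: The receptive field on the input at this output position is [0 / 3 / 5]. Elementwise product with the kernel and sum: 0·2 + 5·1.

6 5 8
12 10 5
18 8 17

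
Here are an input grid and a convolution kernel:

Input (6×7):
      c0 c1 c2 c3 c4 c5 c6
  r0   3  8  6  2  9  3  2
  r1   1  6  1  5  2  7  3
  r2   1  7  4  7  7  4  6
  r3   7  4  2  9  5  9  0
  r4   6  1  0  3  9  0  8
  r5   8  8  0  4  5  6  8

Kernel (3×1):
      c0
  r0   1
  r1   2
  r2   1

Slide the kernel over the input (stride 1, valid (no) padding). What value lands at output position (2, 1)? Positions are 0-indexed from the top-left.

16

The receptive field on the input at this output position is [7 / 4 / 1]. Elementwise product with the kernel and sum: 7·1 + 4·2 + 1·1.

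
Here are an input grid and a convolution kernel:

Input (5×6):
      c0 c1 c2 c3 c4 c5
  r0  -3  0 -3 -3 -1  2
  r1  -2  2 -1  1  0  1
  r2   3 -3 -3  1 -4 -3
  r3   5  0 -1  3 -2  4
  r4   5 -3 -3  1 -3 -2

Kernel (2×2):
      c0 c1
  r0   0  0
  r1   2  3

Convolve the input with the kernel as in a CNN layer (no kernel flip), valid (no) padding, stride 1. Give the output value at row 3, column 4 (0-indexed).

The receptive field on the input at this output position is [-2 4 / -3 -2]. Elementwise product with the kernel and sum: -3·2 + -2·3.

-12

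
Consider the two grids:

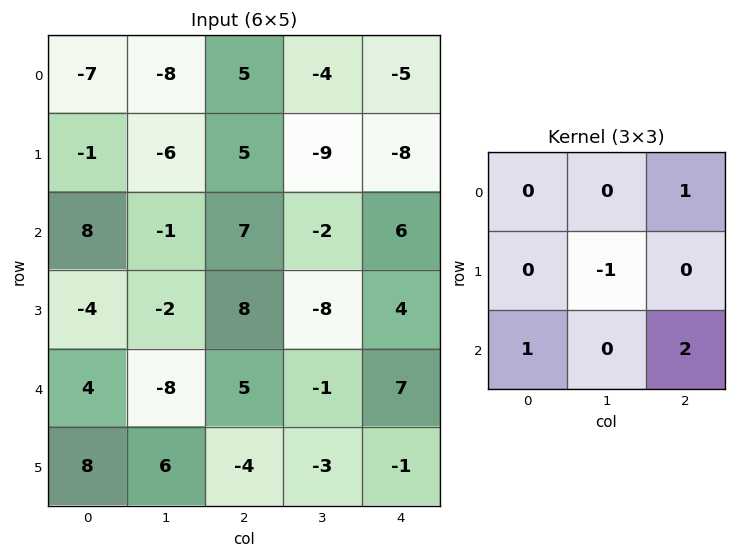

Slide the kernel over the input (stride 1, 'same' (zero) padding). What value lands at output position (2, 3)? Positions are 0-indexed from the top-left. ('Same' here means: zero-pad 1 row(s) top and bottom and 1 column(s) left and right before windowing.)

10

The receptive field on the zero-padded input at this output position is [5 -9 -8 / 7 -2 6 / 8 -8 4]. Elementwise product with the kernel and sum: -8·1 + -2·-1 + 8·1 + 4·2.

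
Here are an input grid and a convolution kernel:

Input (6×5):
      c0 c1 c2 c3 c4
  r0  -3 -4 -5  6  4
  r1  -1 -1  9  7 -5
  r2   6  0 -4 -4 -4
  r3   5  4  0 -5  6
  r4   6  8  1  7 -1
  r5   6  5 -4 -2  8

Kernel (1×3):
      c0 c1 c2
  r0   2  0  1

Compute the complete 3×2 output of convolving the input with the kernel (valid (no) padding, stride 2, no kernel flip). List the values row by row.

Output[0,0]: The receptive field on the input at this output position is [-3 -4 -5]. Elementwise product with the kernel and sum: -3·2 + -5·1.

-11 -6
8 -12
13 1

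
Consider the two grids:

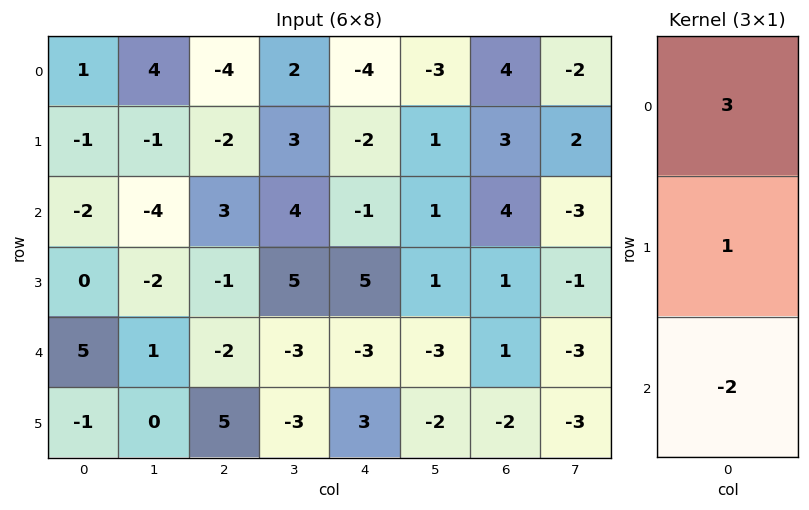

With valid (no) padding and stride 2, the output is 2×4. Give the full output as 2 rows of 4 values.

6 -20 -12 7
-16 12 8 11

Output[0,0]: The receptive field on the input at this output position is [1 / -1 / -2]. Elementwise product with the kernel and sum: 1·3 + -1·1 + -2·-2.
Output[0,1]: The receptive field on the input at this output position is [-4 / -2 / 3]. Elementwise product with the kernel and sum: -4·3 + -2·1 + 3·-2.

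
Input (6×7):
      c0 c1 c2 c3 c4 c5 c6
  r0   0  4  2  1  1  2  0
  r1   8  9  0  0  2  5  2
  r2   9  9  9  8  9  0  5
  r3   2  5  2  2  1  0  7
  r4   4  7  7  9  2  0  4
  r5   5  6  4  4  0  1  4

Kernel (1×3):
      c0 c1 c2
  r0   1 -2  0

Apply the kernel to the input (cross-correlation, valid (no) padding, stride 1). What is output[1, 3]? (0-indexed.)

The receptive field on the input at this output position is [0 2 5]. Elementwise product with the kernel and sum: 0·1 + 2·-2.

-4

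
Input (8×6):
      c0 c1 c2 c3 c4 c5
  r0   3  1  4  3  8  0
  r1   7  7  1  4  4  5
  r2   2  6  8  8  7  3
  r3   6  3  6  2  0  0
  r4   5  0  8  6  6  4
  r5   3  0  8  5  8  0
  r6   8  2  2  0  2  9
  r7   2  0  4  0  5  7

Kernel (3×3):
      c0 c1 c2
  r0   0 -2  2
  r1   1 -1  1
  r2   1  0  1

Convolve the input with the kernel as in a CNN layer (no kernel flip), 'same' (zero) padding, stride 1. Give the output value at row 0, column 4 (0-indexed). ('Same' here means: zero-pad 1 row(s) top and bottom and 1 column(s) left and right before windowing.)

4

The receptive field on the zero-padded input at this output position is [0 0 0 / 3 8 0 / 4 4 5]. Elementwise product with the kernel and sum: 0·-2 + 0·2 + 3·1 + 8·-1 + 0·1 + 4·1 + 5·1.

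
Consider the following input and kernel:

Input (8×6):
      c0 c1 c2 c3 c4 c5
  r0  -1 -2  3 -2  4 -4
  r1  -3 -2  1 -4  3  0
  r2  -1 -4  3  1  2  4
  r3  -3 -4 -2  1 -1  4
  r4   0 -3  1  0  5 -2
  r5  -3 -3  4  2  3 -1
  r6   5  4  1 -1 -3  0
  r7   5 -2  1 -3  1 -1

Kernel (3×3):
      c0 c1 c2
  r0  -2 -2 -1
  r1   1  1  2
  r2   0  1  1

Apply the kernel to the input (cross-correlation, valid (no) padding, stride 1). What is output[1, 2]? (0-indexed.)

11

The receptive field on the input at this output position is [1 -4 3 / 3 1 2 / -2 1 -1]. Elementwise product with the kernel and sum: 1·-2 + -4·-2 + 3·-1 + 3·1 + 1·1 + 2·2 + 1·1 + -1·1.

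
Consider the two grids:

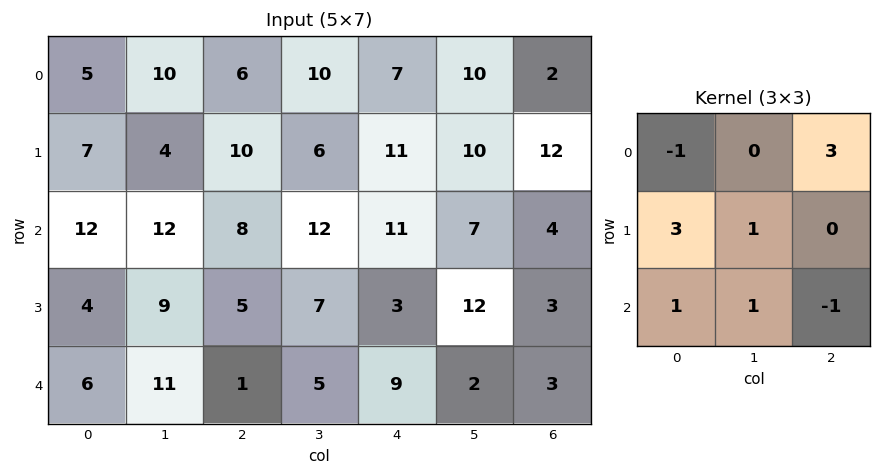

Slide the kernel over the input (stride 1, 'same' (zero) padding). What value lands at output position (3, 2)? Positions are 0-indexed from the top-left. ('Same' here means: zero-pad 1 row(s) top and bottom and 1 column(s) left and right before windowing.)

63

The receptive field on the zero-padded input at this output position is [12 8 12 / 9 5 7 / 11 1 5]. Elementwise product with the kernel and sum: 12·-1 + 12·3 + 9·3 + 5·1 + 11·1 + 1·1 + 5·-1.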